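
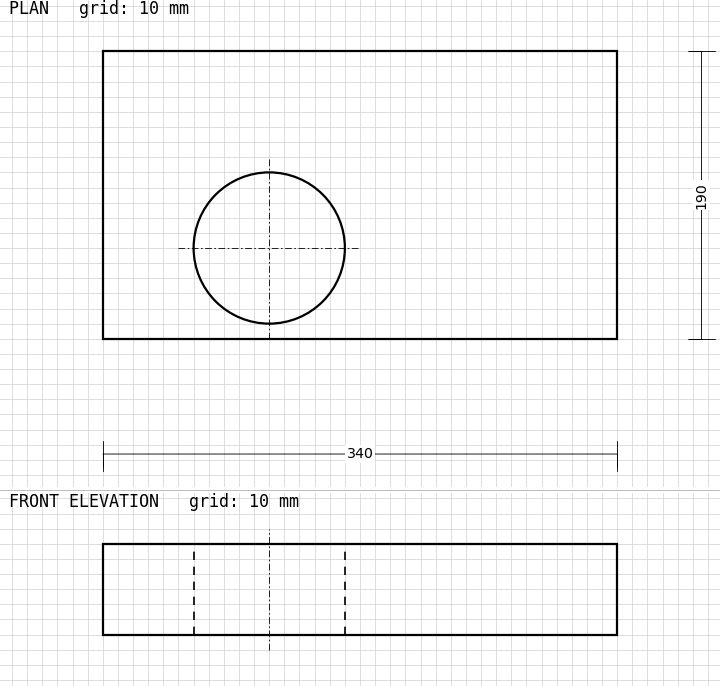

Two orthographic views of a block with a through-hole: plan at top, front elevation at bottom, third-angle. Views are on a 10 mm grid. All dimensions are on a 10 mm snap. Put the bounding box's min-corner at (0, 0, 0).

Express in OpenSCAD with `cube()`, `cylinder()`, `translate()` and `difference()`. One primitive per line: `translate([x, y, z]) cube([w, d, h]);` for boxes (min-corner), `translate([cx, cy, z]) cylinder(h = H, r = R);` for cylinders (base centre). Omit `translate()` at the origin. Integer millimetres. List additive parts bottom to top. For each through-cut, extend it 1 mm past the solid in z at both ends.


difference() {
  cube([340, 190, 60]);
  translate([110, 60, -1]) cylinder(h = 62, r = 50);
}


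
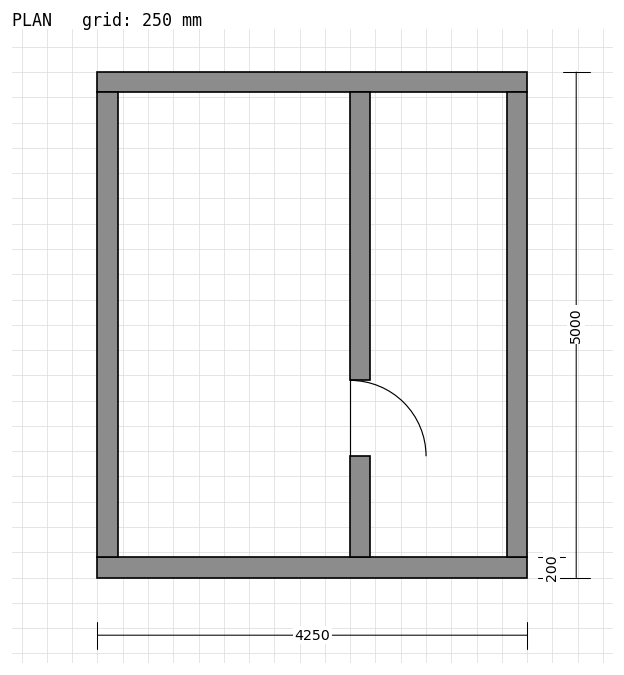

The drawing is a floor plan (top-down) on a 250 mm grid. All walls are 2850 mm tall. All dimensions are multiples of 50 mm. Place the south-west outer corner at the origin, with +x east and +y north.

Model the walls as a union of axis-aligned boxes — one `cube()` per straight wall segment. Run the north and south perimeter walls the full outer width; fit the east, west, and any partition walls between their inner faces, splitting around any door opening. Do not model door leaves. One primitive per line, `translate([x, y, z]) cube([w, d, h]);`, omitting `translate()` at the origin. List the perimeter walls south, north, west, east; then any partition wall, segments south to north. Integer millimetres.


cube([4250, 200, 2850]);
translate([0, 4800, 0]) cube([4250, 200, 2850]);
translate([0, 200, 0]) cube([200, 4600, 2850]);
translate([4050, 200, 0]) cube([200, 4600, 2850]);
translate([2500, 200, 0]) cube([200, 1000, 2850]);
translate([2500, 1950, 0]) cube([200, 2850, 2850]);


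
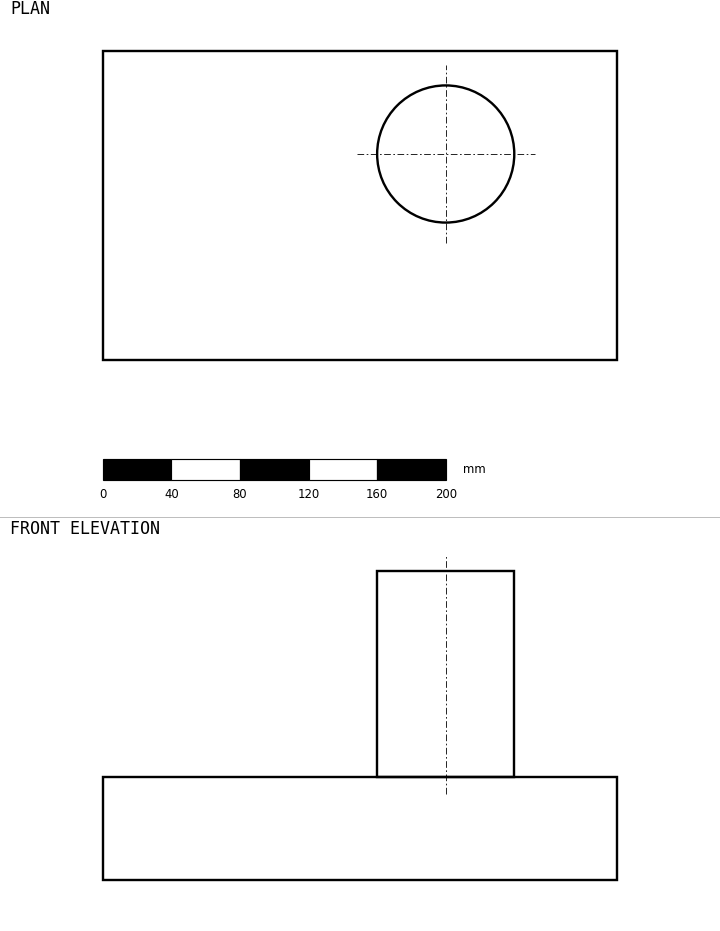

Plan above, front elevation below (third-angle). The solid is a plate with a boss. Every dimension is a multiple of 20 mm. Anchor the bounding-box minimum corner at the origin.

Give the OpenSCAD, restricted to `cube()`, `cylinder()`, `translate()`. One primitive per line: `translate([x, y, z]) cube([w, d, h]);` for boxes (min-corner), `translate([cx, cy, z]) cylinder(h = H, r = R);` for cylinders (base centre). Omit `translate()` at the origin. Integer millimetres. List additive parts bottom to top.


cube([300, 180, 60]);
translate([200, 120, 60]) cylinder(h = 120, r = 40);


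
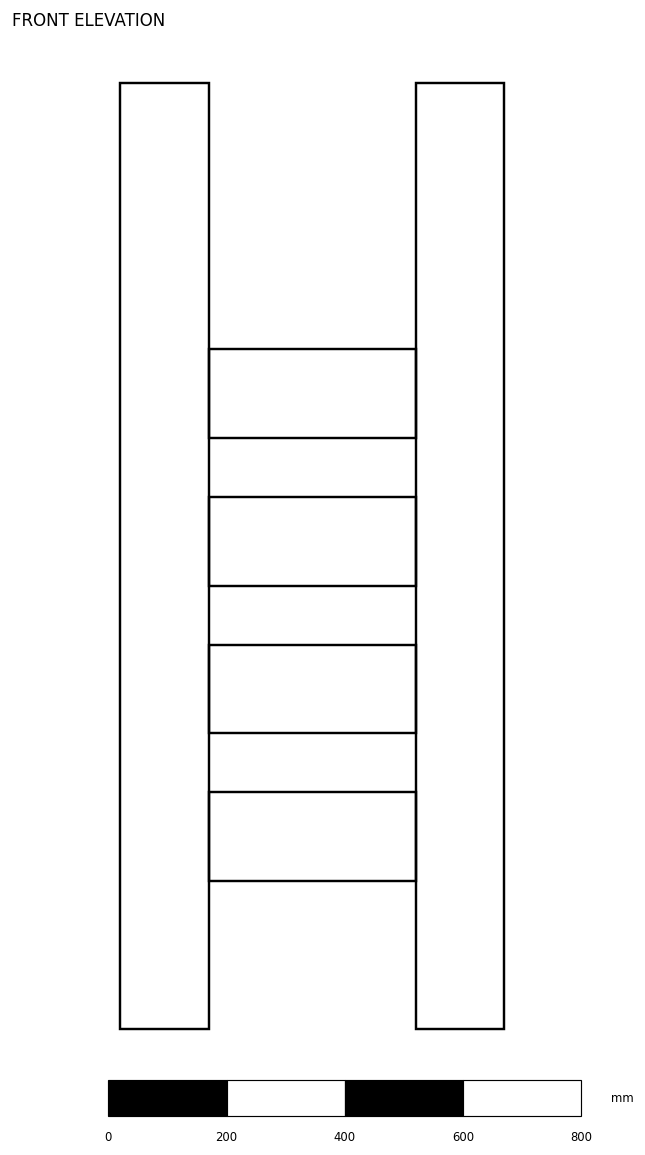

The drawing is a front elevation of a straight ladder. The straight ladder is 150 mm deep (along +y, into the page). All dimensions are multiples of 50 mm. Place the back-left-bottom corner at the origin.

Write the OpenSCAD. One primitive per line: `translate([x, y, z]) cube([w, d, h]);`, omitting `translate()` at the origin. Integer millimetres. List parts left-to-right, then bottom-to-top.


cube([150, 150, 1600]);
translate([150, 0, 250]) cube([350, 150, 150]);
translate([150, 0, 500]) cube([350, 150, 150]);
translate([150, 0, 750]) cube([350, 150, 150]);
translate([150, 0, 1000]) cube([350, 150, 150]);
translate([500, 0, 0]) cube([150, 150, 1600]);


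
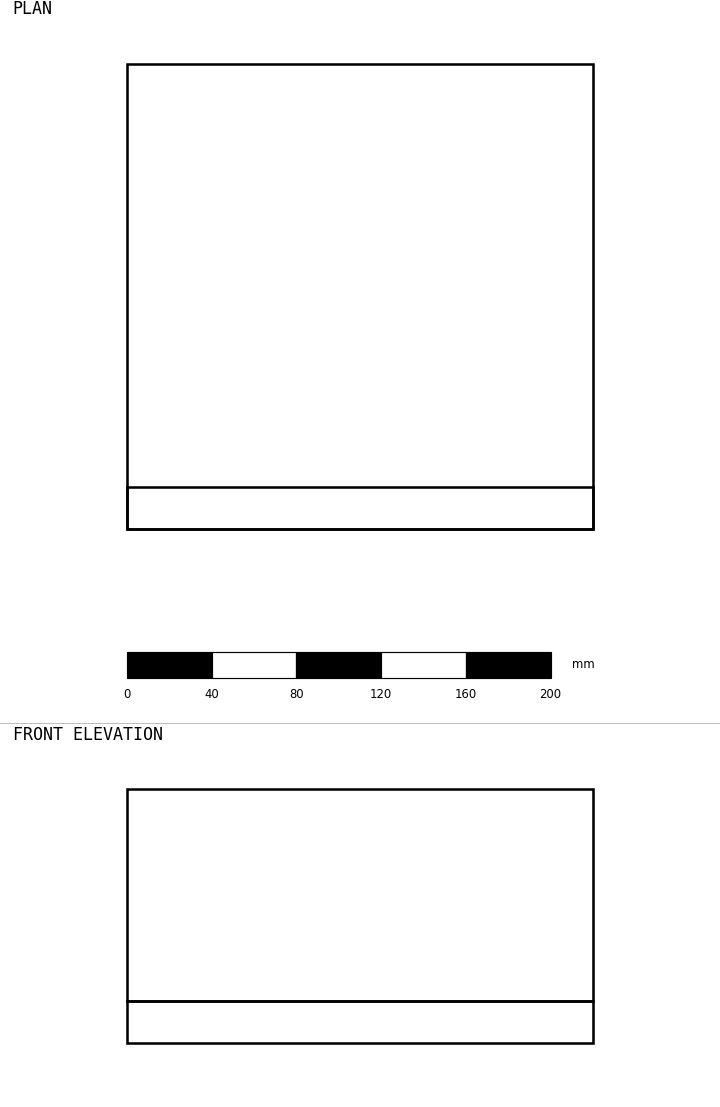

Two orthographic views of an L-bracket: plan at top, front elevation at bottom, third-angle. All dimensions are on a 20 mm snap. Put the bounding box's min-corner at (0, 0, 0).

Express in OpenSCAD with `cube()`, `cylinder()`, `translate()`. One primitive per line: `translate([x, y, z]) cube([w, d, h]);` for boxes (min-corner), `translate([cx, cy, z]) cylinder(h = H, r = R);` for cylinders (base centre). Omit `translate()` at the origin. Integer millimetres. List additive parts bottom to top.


cube([220, 220, 20]);
translate([0, 0, 20]) cube([220, 20, 100]);


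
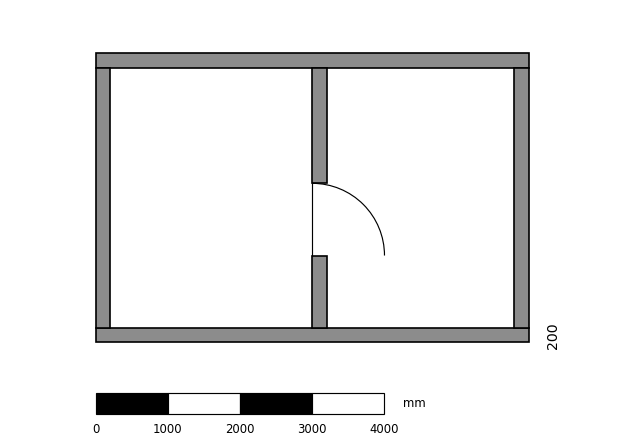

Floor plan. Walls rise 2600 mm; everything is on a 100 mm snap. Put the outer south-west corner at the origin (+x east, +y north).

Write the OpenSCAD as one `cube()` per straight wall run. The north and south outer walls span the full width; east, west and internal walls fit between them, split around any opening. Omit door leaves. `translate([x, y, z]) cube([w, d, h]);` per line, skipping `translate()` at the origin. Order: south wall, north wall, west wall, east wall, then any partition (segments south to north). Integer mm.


cube([6000, 200, 2600]);
translate([0, 3800, 0]) cube([6000, 200, 2600]);
translate([0, 200, 0]) cube([200, 3600, 2600]);
translate([5800, 200, 0]) cube([200, 3600, 2600]);
translate([3000, 200, 0]) cube([200, 1000, 2600]);
translate([3000, 2200, 0]) cube([200, 1600, 2600]);


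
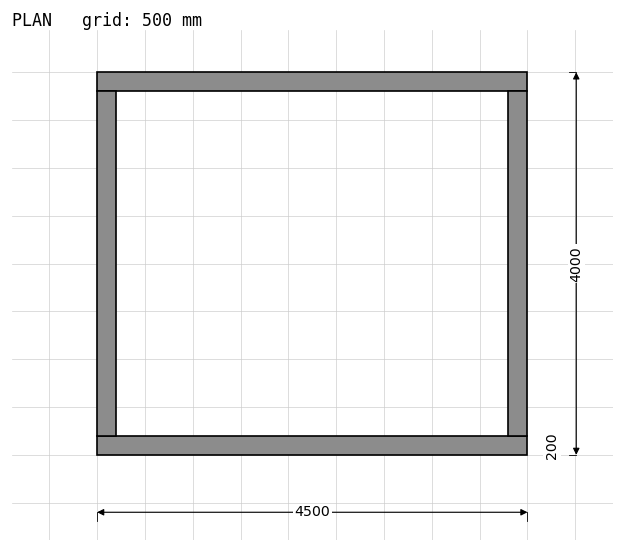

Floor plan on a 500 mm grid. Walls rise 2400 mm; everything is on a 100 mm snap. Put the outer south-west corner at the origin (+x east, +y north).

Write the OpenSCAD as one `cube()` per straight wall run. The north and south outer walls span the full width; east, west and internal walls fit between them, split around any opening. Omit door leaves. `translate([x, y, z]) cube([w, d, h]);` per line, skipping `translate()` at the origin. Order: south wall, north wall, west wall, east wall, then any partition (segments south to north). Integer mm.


cube([4500, 200, 2400]);
translate([0, 3800, 0]) cube([4500, 200, 2400]);
translate([0, 200, 0]) cube([200, 3600, 2400]);
translate([4300, 200, 0]) cube([200, 3600, 2400]);


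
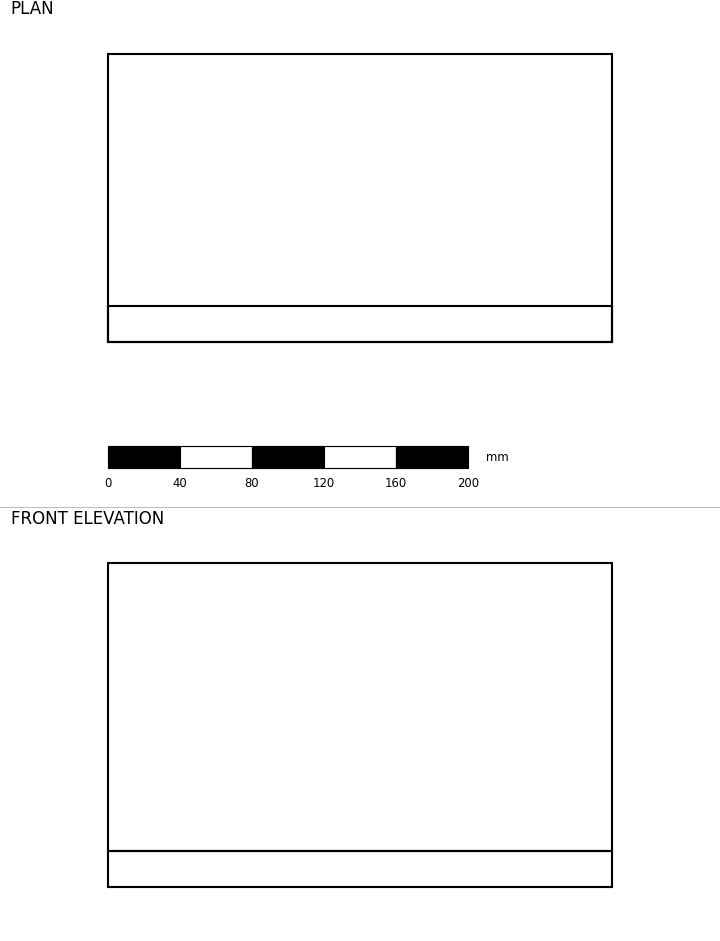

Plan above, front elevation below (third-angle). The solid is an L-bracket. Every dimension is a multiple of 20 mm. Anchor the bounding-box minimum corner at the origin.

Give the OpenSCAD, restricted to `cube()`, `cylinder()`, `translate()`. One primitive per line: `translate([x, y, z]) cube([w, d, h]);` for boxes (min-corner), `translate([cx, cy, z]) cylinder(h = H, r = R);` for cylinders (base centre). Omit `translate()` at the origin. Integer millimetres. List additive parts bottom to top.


cube([280, 160, 20]);
translate([0, 0, 20]) cube([280, 20, 160]);


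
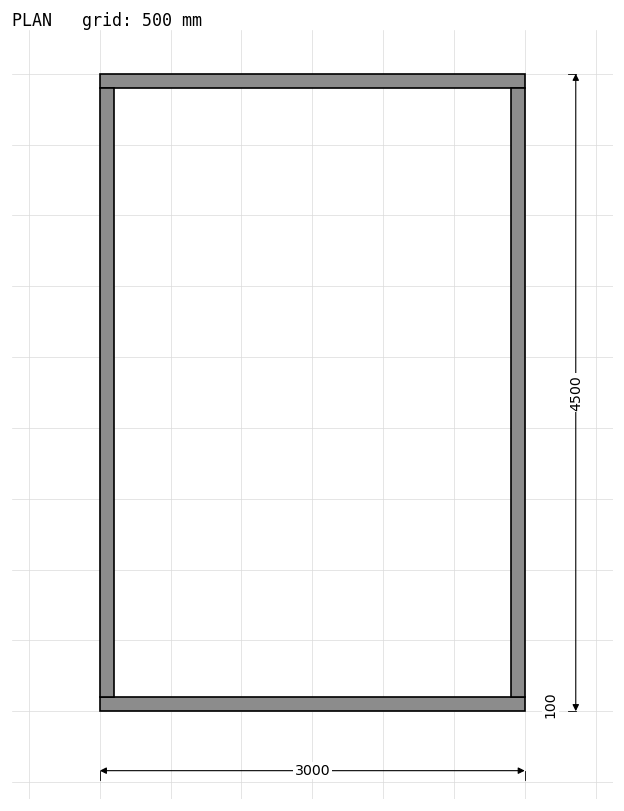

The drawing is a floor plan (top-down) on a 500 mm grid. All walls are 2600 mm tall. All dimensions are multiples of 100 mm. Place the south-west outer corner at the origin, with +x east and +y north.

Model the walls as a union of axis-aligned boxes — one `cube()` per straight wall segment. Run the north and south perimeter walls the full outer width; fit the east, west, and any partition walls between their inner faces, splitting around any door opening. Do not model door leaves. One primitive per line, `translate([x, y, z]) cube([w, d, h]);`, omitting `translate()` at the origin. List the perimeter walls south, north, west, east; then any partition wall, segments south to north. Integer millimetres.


cube([3000, 100, 2600]);
translate([0, 4400, 0]) cube([3000, 100, 2600]);
translate([0, 100, 0]) cube([100, 4300, 2600]);
translate([2900, 100, 0]) cube([100, 4300, 2600]);


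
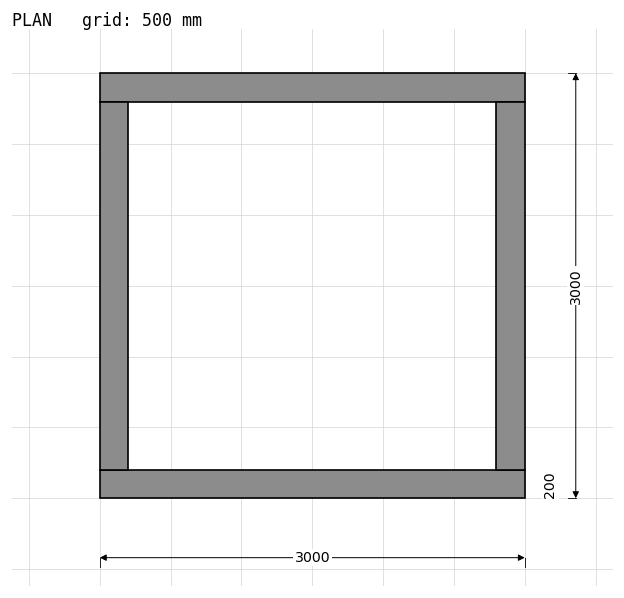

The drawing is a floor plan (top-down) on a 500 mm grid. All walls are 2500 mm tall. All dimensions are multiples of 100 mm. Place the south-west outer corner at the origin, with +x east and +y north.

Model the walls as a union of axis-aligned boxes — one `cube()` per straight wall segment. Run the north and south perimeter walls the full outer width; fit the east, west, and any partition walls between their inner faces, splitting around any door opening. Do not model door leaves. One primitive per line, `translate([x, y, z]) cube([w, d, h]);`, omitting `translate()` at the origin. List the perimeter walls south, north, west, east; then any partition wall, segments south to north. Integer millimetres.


cube([3000, 200, 2500]);
translate([0, 2800, 0]) cube([3000, 200, 2500]);
translate([0, 200, 0]) cube([200, 2600, 2500]);
translate([2800, 200, 0]) cube([200, 2600, 2500]);


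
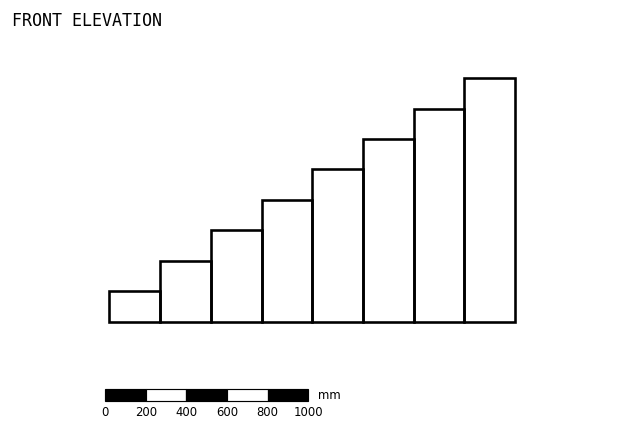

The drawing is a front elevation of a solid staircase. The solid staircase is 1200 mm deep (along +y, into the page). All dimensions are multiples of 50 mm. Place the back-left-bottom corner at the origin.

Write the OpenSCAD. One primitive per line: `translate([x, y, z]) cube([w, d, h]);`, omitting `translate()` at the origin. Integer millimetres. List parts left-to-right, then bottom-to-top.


cube([250, 1200, 150]);
translate([250, 0, 0]) cube([250, 1200, 300]);
translate([500, 0, 0]) cube([250, 1200, 450]);
translate([750, 0, 0]) cube([250, 1200, 600]);
translate([1000, 0, 0]) cube([250, 1200, 750]);
translate([1250, 0, 0]) cube([250, 1200, 900]);
translate([1500, 0, 0]) cube([250, 1200, 1050]);
translate([1750, 0, 0]) cube([250, 1200, 1200]);


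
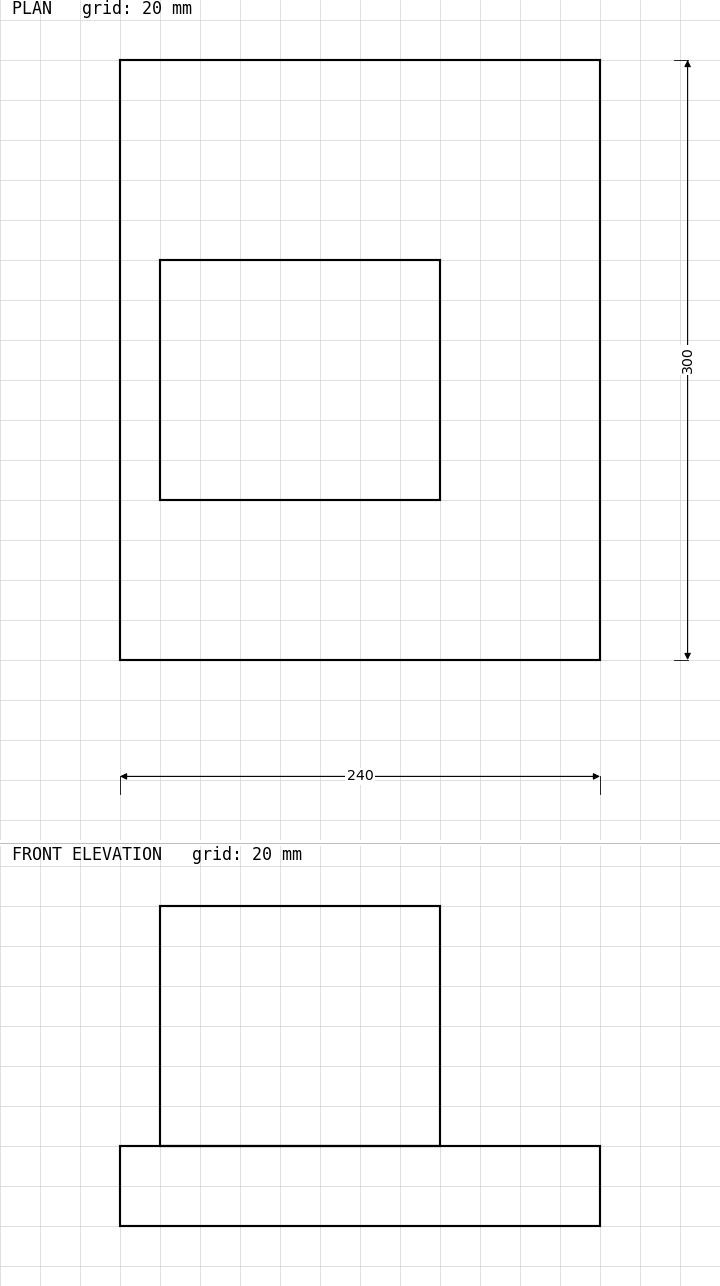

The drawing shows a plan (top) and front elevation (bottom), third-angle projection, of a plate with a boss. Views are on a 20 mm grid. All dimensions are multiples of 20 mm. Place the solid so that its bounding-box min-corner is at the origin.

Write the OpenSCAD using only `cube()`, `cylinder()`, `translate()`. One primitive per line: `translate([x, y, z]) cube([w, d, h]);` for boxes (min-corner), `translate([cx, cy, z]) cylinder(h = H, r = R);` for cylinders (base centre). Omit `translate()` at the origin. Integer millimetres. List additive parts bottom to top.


cube([240, 300, 40]);
translate([20, 80, 40]) cube([140, 120, 120]);


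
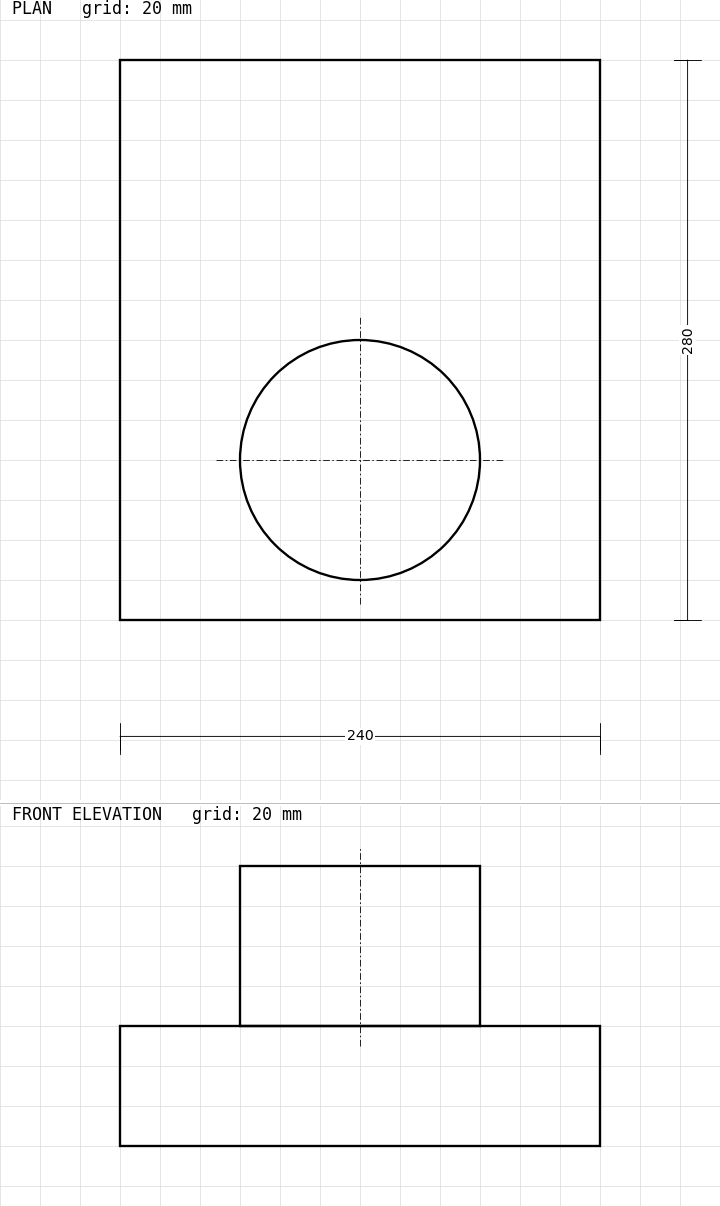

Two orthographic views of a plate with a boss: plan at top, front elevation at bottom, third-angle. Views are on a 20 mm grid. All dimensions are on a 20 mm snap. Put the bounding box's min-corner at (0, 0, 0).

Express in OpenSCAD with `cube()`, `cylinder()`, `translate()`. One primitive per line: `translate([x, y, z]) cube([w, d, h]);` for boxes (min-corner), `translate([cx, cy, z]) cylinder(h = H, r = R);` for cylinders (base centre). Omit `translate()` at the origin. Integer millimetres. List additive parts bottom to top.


cube([240, 280, 60]);
translate([120, 80, 60]) cylinder(h = 80, r = 60);


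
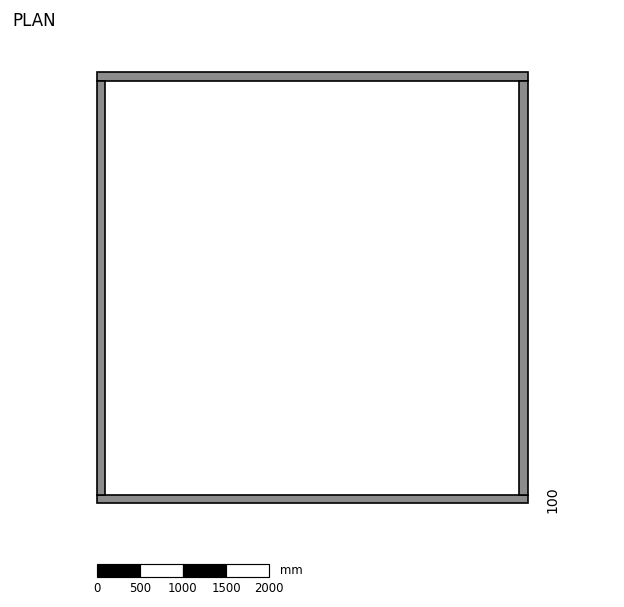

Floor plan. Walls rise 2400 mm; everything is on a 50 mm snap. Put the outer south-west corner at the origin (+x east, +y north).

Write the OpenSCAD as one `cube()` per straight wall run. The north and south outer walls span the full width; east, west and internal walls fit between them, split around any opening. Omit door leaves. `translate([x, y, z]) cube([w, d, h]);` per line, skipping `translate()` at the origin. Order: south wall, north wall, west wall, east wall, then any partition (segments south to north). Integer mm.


cube([5000, 100, 2400]);
translate([0, 4900, 0]) cube([5000, 100, 2400]);
translate([0, 100, 0]) cube([100, 4800, 2400]);
translate([4900, 100, 0]) cube([100, 4800, 2400]);


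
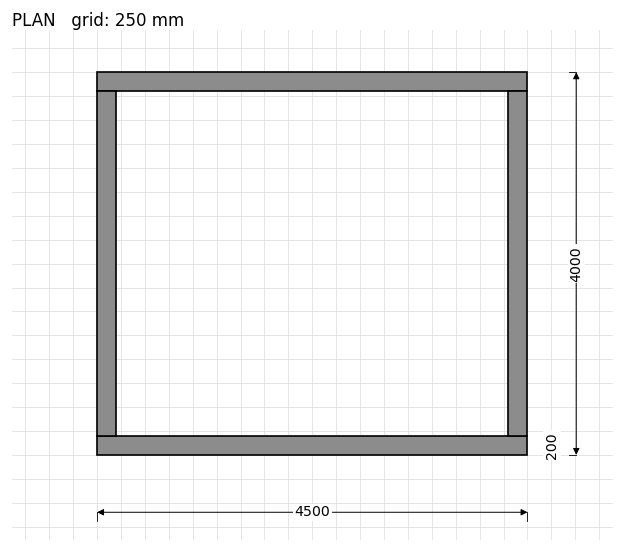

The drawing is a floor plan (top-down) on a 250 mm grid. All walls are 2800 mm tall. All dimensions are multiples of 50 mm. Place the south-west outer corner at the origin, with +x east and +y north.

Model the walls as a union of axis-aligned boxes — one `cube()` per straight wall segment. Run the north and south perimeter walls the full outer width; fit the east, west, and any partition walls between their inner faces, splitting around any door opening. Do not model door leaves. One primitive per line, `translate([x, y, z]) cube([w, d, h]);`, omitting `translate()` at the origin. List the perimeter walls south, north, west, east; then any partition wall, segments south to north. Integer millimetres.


cube([4500, 200, 2800]);
translate([0, 3800, 0]) cube([4500, 200, 2800]);
translate([0, 200, 0]) cube([200, 3600, 2800]);
translate([4300, 200, 0]) cube([200, 3600, 2800]);


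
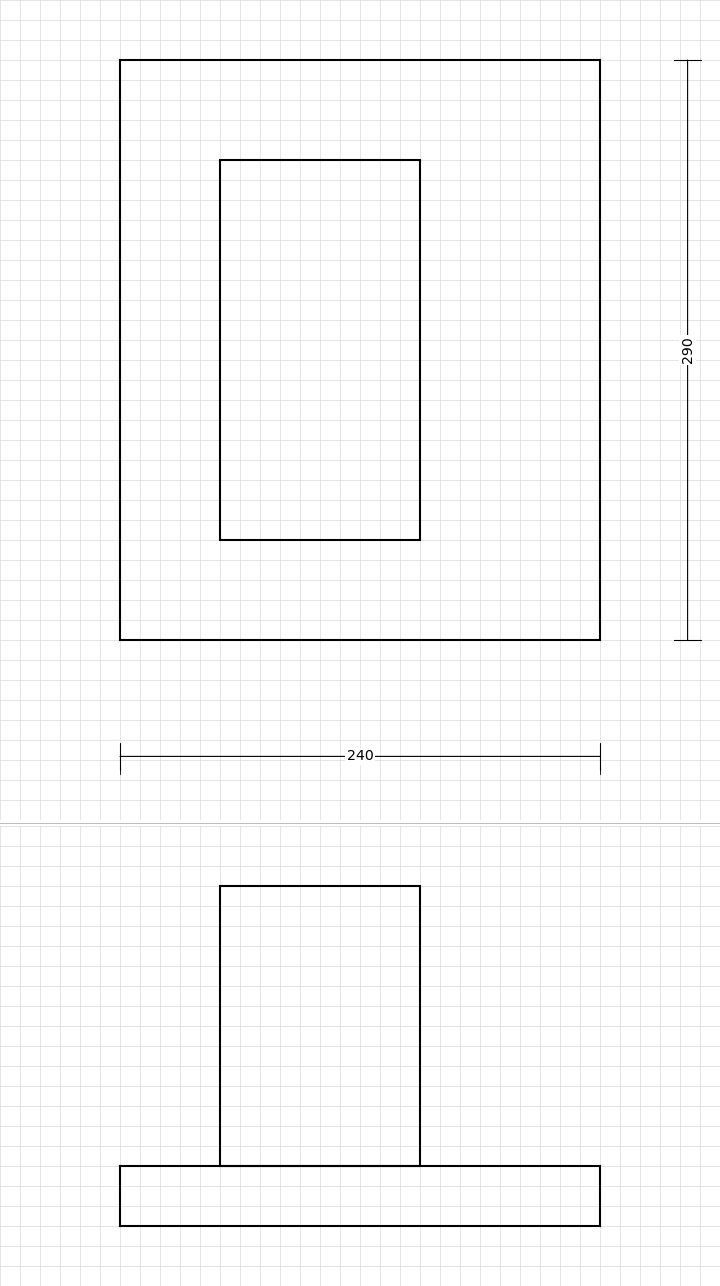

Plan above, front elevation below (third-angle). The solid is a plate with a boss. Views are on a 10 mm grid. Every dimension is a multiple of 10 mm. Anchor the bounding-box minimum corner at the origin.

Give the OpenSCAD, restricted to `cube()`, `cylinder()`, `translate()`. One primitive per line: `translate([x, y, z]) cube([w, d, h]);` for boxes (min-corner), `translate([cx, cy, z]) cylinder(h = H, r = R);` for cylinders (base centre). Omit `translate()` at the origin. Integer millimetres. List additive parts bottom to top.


cube([240, 290, 30]);
translate([50, 50, 30]) cube([100, 190, 140]);


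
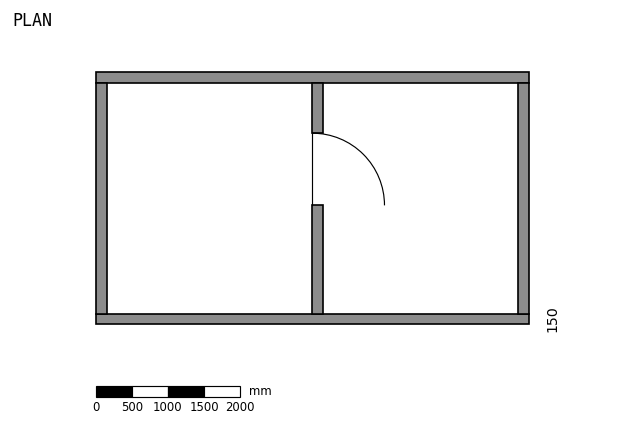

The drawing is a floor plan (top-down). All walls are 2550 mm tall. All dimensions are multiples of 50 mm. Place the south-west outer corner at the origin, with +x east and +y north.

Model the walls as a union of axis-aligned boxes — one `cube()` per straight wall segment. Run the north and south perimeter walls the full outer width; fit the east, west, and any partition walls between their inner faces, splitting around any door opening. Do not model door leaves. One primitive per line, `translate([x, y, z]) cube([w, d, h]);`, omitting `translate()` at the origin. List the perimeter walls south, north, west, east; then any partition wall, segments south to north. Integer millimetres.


cube([6000, 150, 2550]);
translate([0, 3350, 0]) cube([6000, 150, 2550]);
translate([0, 150, 0]) cube([150, 3200, 2550]);
translate([5850, 150, 0]) cube([150, 3200, 2550]);
translate([3000, 150, 0]) cube([150, 1500, 2550]);
translate([3000, 2650, 0]) cube([150, 700, 2550]);


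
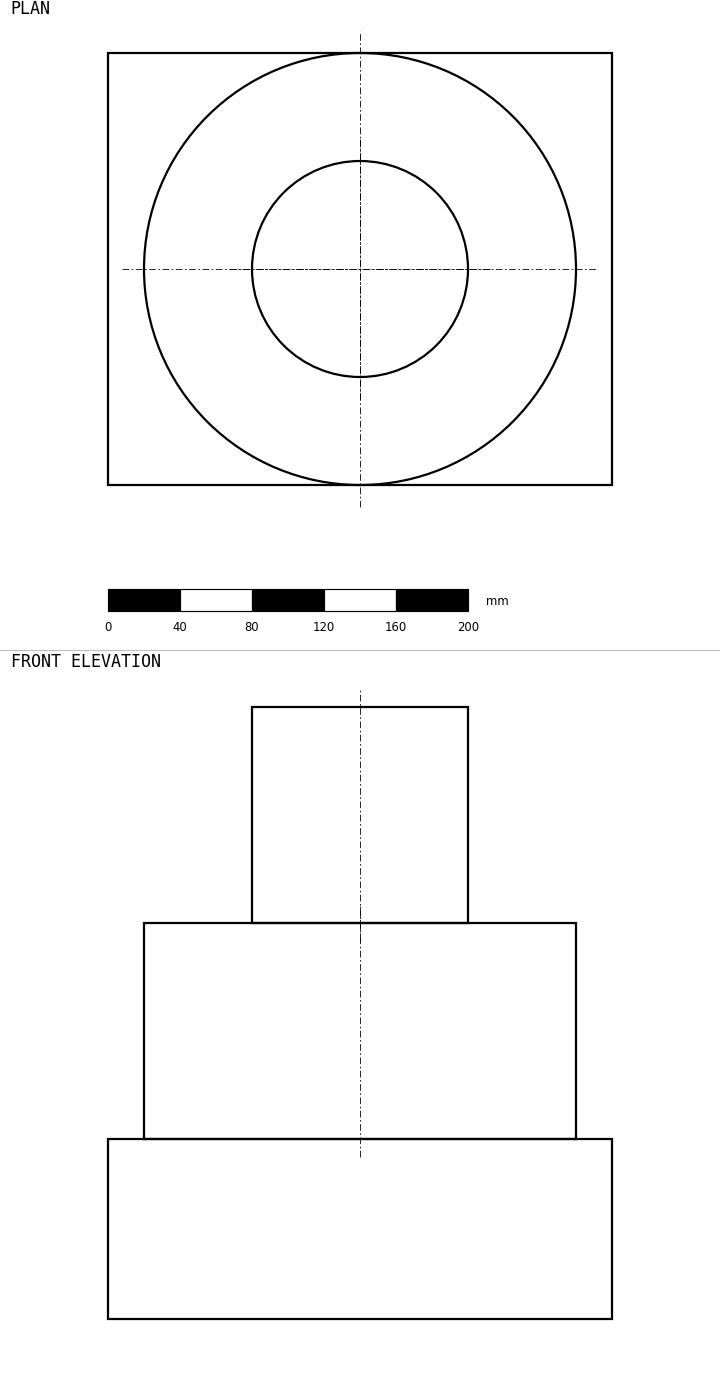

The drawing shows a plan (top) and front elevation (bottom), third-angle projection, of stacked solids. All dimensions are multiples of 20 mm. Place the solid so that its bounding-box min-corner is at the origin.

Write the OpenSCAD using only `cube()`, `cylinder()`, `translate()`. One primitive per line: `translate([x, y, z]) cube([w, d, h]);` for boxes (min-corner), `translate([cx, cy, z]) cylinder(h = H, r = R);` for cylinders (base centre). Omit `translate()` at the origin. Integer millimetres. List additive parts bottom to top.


cube([280, 240, 100]);
translate([140, 120, 100]) cylinder(h = 120, r = 120);
translate([140, 120, 220]) cylinder(h = 120, r = 60);


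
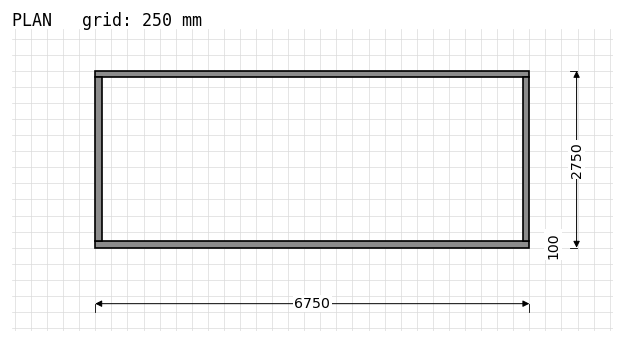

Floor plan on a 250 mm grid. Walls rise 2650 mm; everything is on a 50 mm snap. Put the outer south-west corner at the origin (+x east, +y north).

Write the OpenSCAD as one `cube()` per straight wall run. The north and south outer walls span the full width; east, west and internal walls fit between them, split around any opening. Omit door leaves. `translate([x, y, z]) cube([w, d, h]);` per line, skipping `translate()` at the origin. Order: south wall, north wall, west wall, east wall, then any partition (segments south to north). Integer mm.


cube([6750, 100, 2650]);
translate([0, 2650, 0]) cube([6750, 100, 2650]);
translate([0, 100, 0]) cube([100, 2550, 2650]);
translate([6650, 100, 0]) cube([100, 2550, 2650]);


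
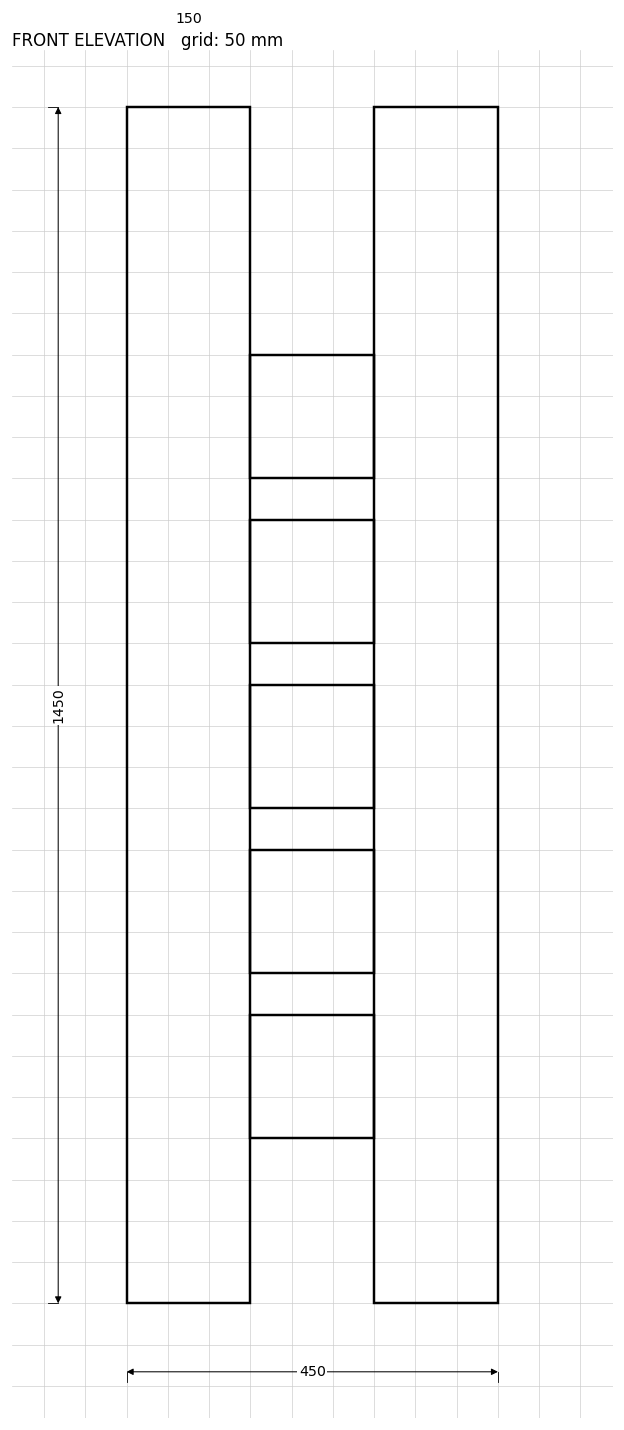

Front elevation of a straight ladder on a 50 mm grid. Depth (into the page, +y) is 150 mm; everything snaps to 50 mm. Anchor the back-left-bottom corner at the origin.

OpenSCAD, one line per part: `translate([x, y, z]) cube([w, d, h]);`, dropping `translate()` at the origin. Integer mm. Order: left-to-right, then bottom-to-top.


cube([150, 150, 1450]);
translate([150, 0, 200]) cube([150, 150, 150]);
translate([150, 0, 400]) cube([150, 150, 150]);
translate([150, 0, 600]) cube([150, 150, 150]);
translate([150, 0, 800]) cube([150, 150, 150]);
translate([150, 0, 1000]) cube([150, 150, 150]);
translate([300, 0, 0]) cube([150, 150, 1450]);


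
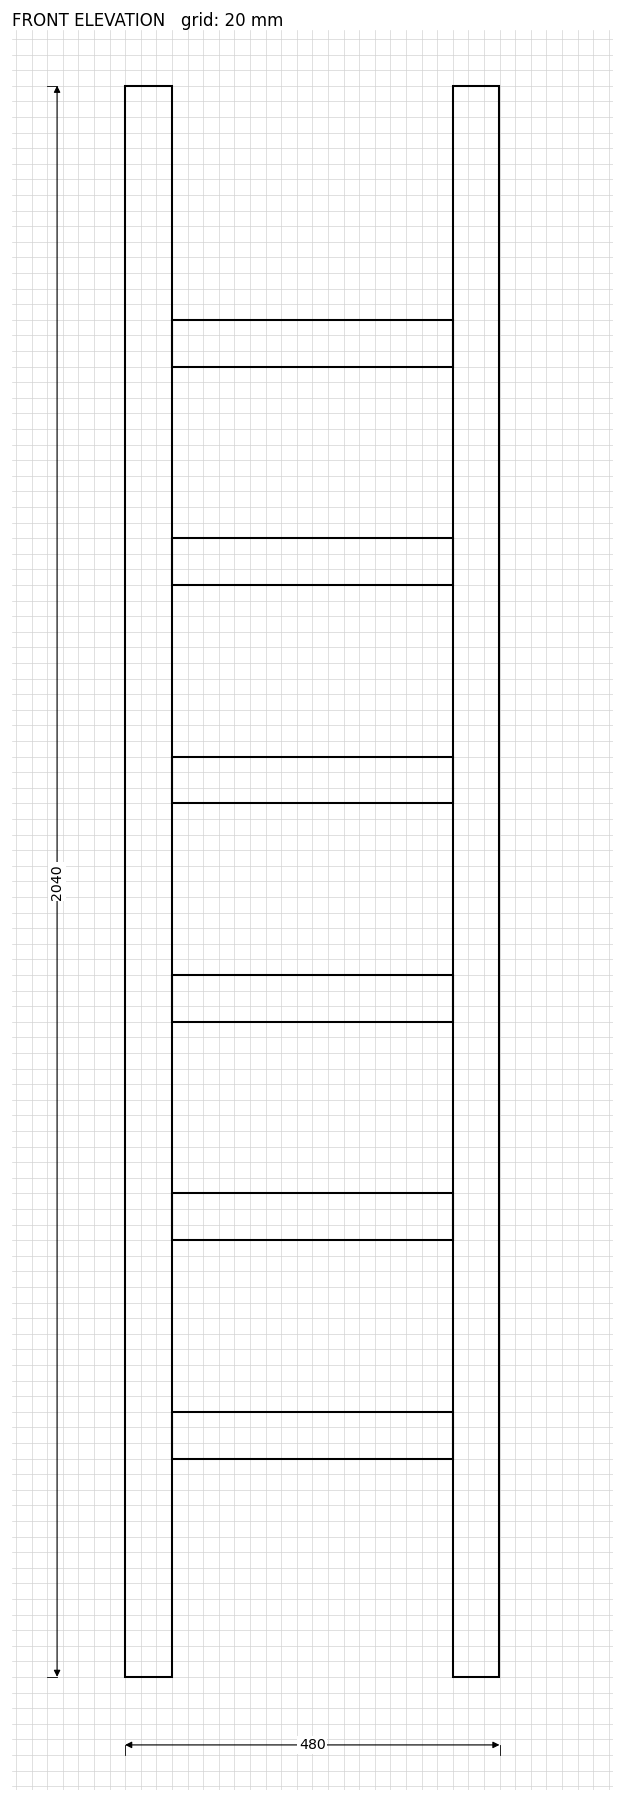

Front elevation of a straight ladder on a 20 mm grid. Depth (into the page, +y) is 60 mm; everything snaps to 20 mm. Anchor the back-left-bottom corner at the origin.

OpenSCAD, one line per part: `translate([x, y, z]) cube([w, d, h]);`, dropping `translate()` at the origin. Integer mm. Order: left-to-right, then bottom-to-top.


cube([60, 60, 2040]);
translate([60, 0, 280]) cube([360, 60, 60]);
translate([60, 0, 560]) cube([360, 60, 60]);
translate([60, 0, 840]) cube([360, 60, 60]);
translate([60, 0, 1120]) cube([360, 60, 60]);
translate([60, 0, 1400]) cube([360, 60, 60]);
translate([60, 0, 1680]) cube([360, 60, 60]);
translate([420, 0, 0]) cube([60, 60, 2040]);


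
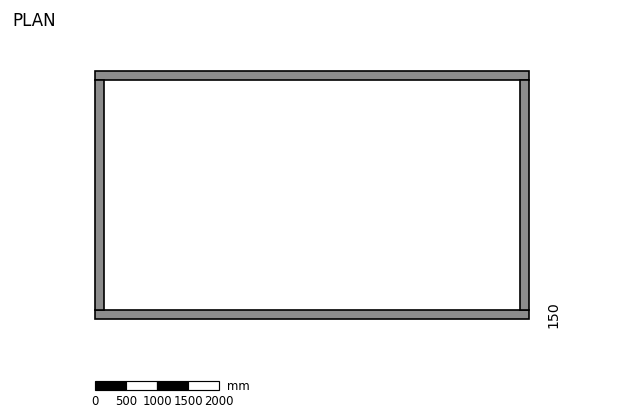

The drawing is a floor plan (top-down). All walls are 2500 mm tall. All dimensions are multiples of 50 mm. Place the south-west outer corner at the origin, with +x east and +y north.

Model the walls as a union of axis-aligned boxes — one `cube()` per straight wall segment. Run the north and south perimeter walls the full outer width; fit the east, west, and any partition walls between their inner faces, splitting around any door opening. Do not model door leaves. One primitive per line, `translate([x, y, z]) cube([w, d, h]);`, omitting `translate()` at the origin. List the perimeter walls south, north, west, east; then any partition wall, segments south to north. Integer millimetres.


cube([7000, 150, 2500]);
translate([0, 3850, 0]) cube([7000, 150, 2500]);
translate([0, 150, 0]) cube([150, 3700, 2500]);
translate([6850, 150, 0]) cube([150, 3700, 2500]);


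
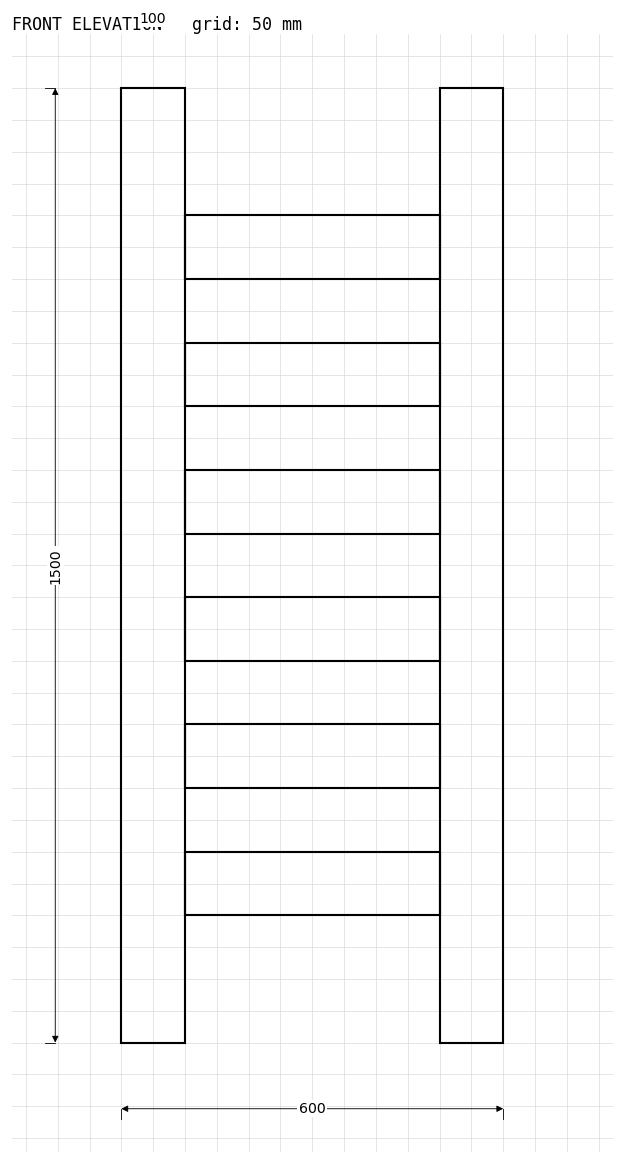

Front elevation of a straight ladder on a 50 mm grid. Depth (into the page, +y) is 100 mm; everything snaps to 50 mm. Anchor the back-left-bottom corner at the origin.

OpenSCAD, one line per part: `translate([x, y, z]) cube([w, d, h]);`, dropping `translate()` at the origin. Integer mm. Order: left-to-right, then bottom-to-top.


cube([100, 100, 1500]);
translate([100, 0, 200]) cube([400, 100, 100]);
translate([100, 0, 400]) cube([400, 100, 100]);
translate([100, 0, 600]) cube([400, 100, 100]);
translate([100, 0, 800]) cube([400, 100, 100]);
translate([100, 0, 1000]) cube([400, 100, 100]);
translate([100, 0, 1200]) cube([400, 100, 100]);
translate([500, 0, 0]) cube([100, 100, 1500]);


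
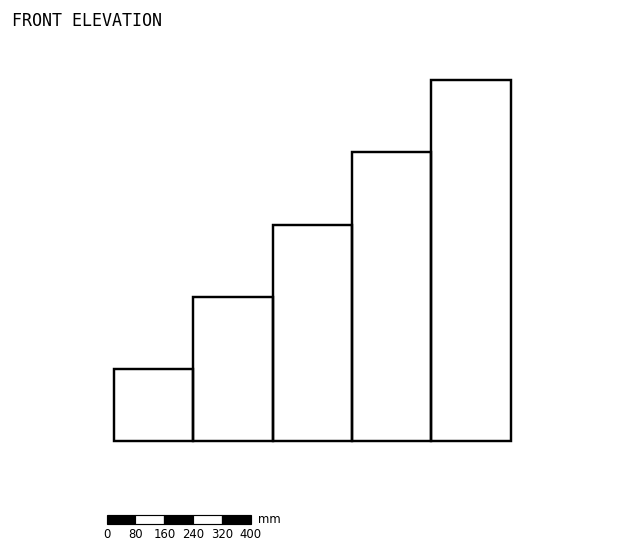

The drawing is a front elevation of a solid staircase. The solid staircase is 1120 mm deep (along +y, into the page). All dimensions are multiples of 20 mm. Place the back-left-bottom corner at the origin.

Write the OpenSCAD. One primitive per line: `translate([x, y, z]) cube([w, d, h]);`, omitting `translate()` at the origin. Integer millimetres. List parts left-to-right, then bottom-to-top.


cube([220, 1120, 200]);
translate([220, 0, 0]) cube([220, 1120, 400]);
translate([440, 0, 0]) cube([220, 1120, 600]);
translate([660, 0, 0]) cube([220, 1120, 800]);
translate([880, 0, 0]) cube([220, 1120, 1000]);


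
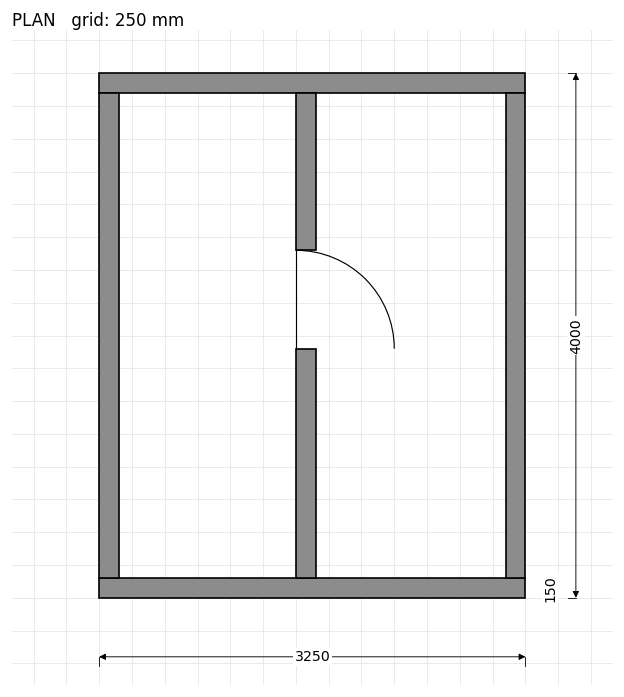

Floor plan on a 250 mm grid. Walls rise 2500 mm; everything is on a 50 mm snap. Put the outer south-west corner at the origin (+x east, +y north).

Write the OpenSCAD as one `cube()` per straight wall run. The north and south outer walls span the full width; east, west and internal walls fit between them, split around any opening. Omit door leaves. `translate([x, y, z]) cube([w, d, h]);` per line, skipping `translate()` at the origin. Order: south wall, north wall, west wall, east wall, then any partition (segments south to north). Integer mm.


cube([3250, 150, 2500]);
translate([0, 3850, 0]) cube([3250, 150, 2500]);
translate([0, 150, 0]) cube([150, 3700, 2500]);
translate([3100, 150, 0]) cube([150, 3700, 2500]);
translate([1500, 150, 0]) cube([150, 1750, 2500]);
translate([1500, 2650, 0]) cube([150, 1200, 2500]);


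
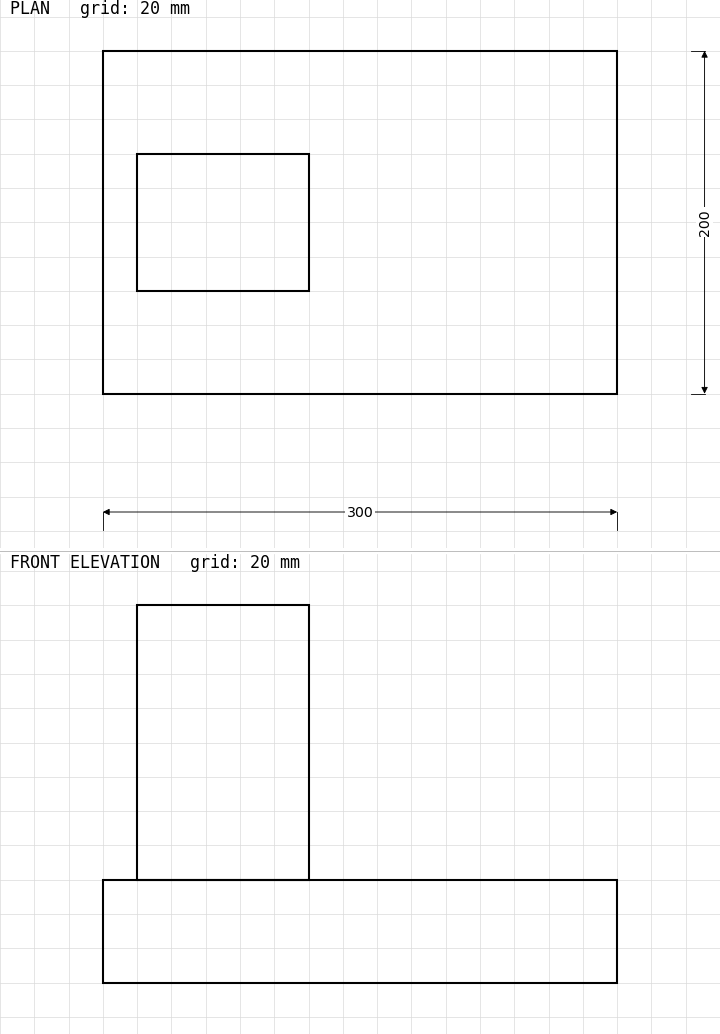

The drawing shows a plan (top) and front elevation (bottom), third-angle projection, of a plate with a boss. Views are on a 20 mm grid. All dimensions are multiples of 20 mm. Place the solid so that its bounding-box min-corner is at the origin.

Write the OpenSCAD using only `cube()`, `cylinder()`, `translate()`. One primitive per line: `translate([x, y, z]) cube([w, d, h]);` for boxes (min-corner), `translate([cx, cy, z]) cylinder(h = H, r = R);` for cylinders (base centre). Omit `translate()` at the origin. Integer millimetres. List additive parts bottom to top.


cube([300, 200, 60]);
translate([20, 60, 60]) cube([100, 80, 160]);


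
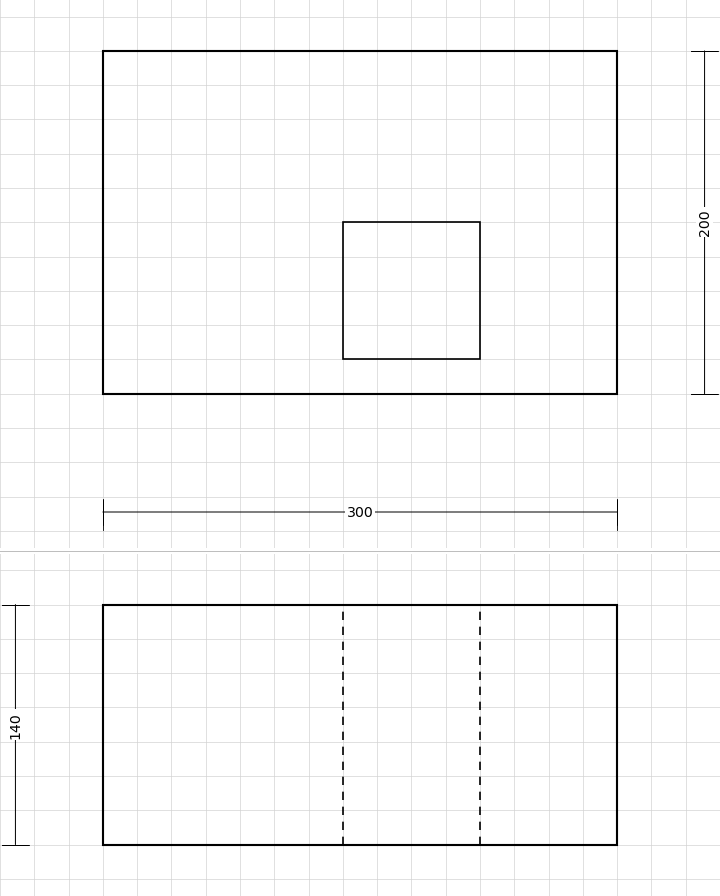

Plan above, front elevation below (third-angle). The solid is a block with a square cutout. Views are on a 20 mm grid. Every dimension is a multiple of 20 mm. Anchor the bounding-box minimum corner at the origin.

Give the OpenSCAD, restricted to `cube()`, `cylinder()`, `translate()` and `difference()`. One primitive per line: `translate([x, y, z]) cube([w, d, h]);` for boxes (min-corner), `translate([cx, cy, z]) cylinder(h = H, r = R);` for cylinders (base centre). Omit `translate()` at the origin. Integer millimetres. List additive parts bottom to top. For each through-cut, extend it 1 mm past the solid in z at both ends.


difference() {
  cube([300, 200, 140]);
  translate([140, 20, -1]) cube([80, 80, 142]);
}


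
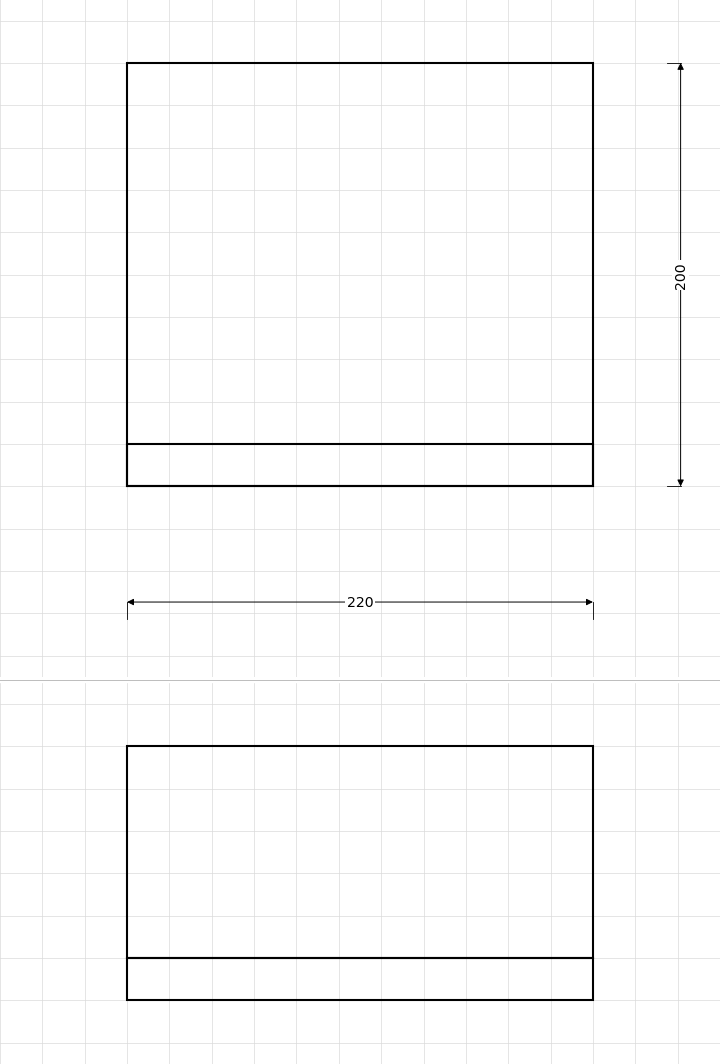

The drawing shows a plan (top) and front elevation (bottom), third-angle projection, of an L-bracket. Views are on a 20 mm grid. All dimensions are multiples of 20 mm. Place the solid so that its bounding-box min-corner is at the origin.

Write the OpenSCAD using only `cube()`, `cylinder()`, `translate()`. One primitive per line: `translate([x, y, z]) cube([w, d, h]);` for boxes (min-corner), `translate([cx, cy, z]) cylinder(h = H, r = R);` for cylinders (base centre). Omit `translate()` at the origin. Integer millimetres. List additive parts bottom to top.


cube([220, 200, 20]);
translate([0, 0, 20]) cube([220, 20, 100]);


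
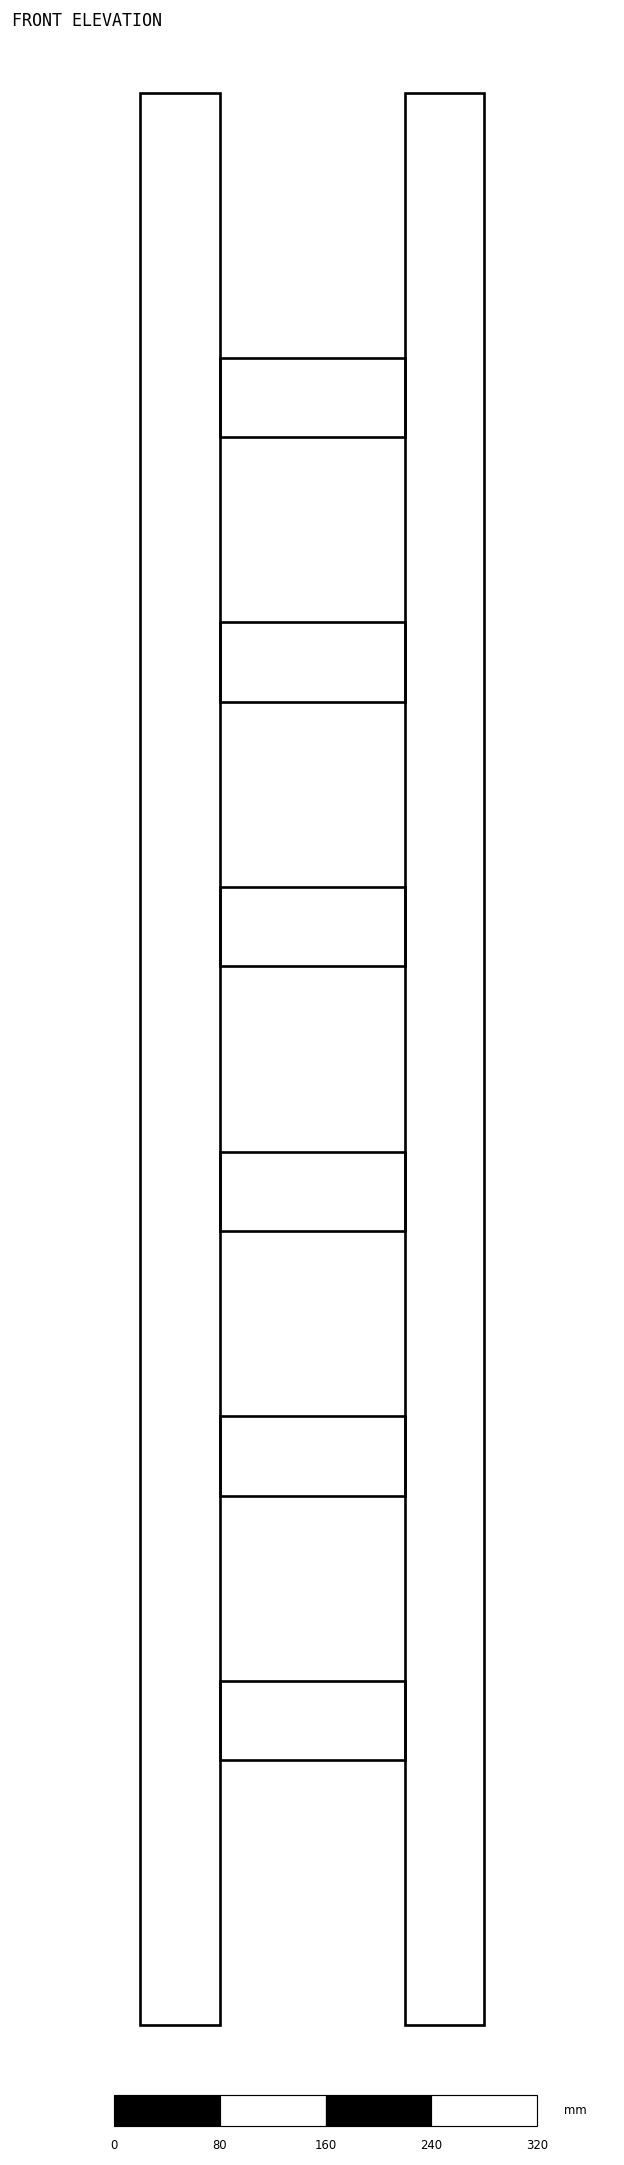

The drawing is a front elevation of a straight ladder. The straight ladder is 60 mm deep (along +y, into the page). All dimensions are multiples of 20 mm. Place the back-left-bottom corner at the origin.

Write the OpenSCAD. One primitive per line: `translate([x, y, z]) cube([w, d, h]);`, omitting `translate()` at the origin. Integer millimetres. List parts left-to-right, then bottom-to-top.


cube([60, 60, 1460]);
translate([60, 0, 200]) cube([140, 60, 60]);
translate([60, 0, 400]) cube([140, 60, 60]);
translate([60, 0, 600]) cube([140, 60, 60]);
translate([60, 0, 800]) cube([140, 60, 60]);
translate([60, 0, 1000]) cube([140, 60, 60]);
translate([60, 0, 1200]) cube([140, 60, 60]);
translate([200, 0, 0]) cube([60, 60, 1460]);


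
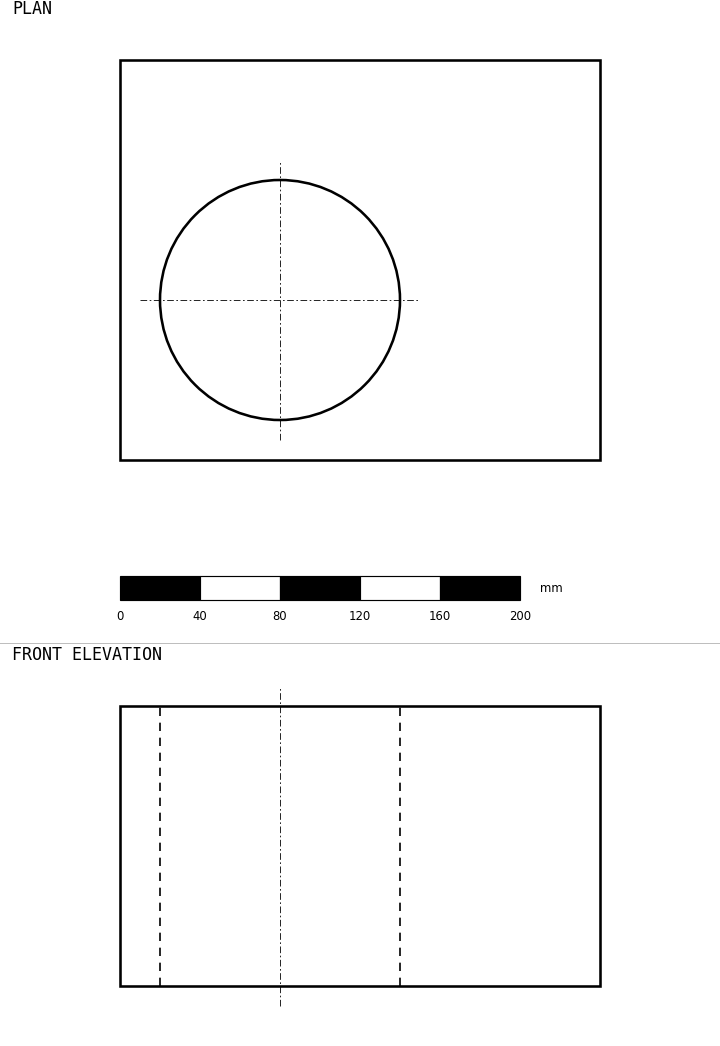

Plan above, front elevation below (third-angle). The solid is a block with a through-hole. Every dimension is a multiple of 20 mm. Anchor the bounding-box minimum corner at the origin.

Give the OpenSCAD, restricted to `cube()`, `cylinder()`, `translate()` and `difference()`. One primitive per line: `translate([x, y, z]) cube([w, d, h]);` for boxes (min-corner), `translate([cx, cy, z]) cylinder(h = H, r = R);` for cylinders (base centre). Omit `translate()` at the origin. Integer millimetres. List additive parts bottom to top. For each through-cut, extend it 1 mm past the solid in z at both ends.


difference() {
  cube([240, 200, 140]);
  translate([80, 80, -1]) cylinder(h = 142, r = 60);
}


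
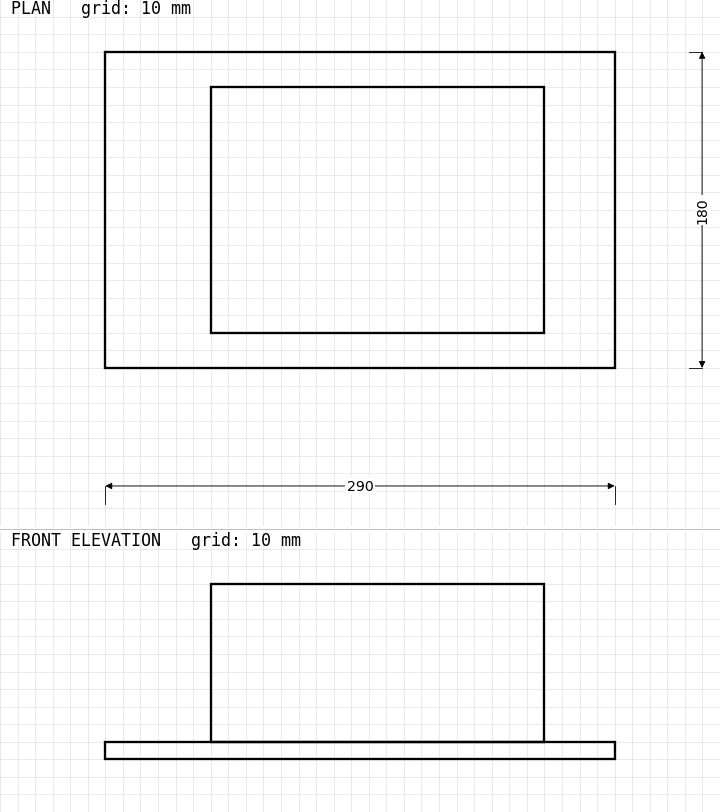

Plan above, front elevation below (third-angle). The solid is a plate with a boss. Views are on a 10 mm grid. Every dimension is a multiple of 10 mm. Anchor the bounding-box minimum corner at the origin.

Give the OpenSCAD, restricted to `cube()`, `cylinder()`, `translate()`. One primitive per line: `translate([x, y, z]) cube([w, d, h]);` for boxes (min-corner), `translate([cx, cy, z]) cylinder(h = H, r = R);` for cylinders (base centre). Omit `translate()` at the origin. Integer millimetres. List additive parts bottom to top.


cube([290, 180, 10]);
translate([60, 20, 10]) cube([190, 140, 90]);


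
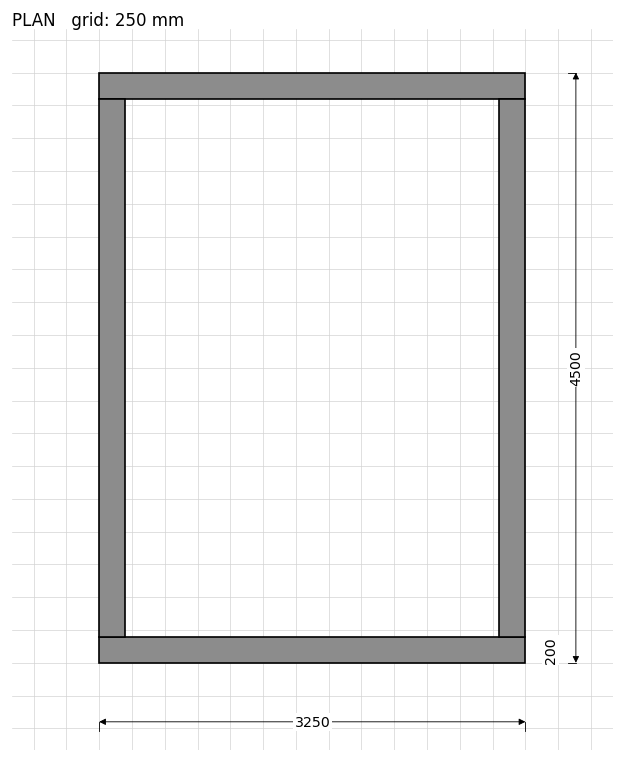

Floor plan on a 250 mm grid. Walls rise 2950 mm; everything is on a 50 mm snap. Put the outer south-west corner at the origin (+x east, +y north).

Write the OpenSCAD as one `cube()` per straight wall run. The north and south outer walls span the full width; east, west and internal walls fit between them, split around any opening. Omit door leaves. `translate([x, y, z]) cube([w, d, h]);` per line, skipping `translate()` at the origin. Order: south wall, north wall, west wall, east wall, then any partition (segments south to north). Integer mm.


cube([3250, 200, 2950]);
translate([0, 4300, 0]) cube([3250, 200, 2950]);
translate([0, 200, 0]) cube([200, 4100, 2950]);
translate([3050, 200, 0]) cube([200, 4100, 2950]);


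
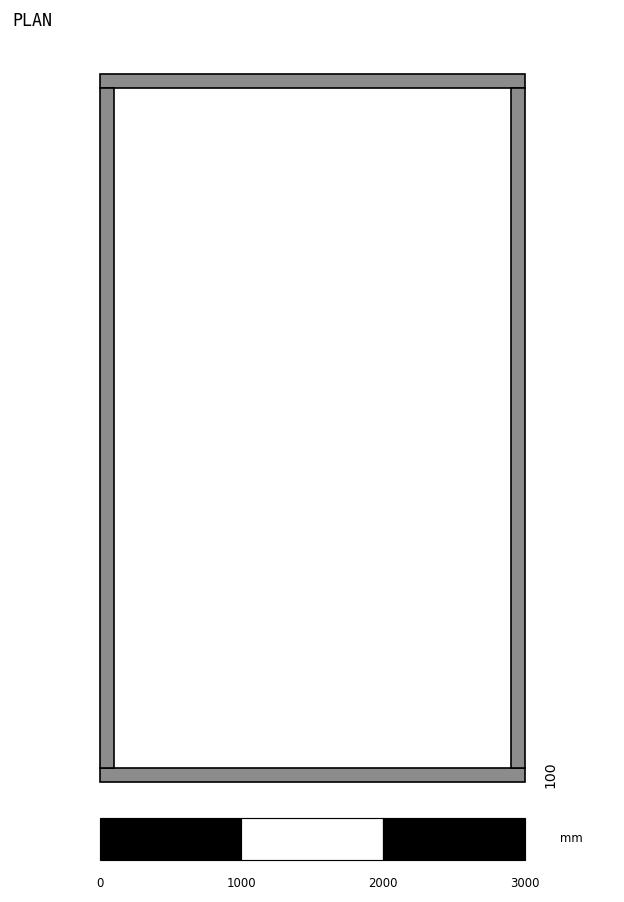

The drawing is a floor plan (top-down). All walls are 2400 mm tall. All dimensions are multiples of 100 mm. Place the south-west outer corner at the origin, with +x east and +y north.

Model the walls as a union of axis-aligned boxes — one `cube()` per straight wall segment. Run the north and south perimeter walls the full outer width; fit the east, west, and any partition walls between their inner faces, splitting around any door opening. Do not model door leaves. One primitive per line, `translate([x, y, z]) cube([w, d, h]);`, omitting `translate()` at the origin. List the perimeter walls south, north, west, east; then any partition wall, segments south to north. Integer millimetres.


cube([3000, 100, 2400]);
translate([0, 4900, 0]) cube([3000, 100, 2400]);
translate([0, 100, 0]) cube([100, 4800, 2400]);
translate([2900, 100, 0]) cube([100, 4800, 2400]);


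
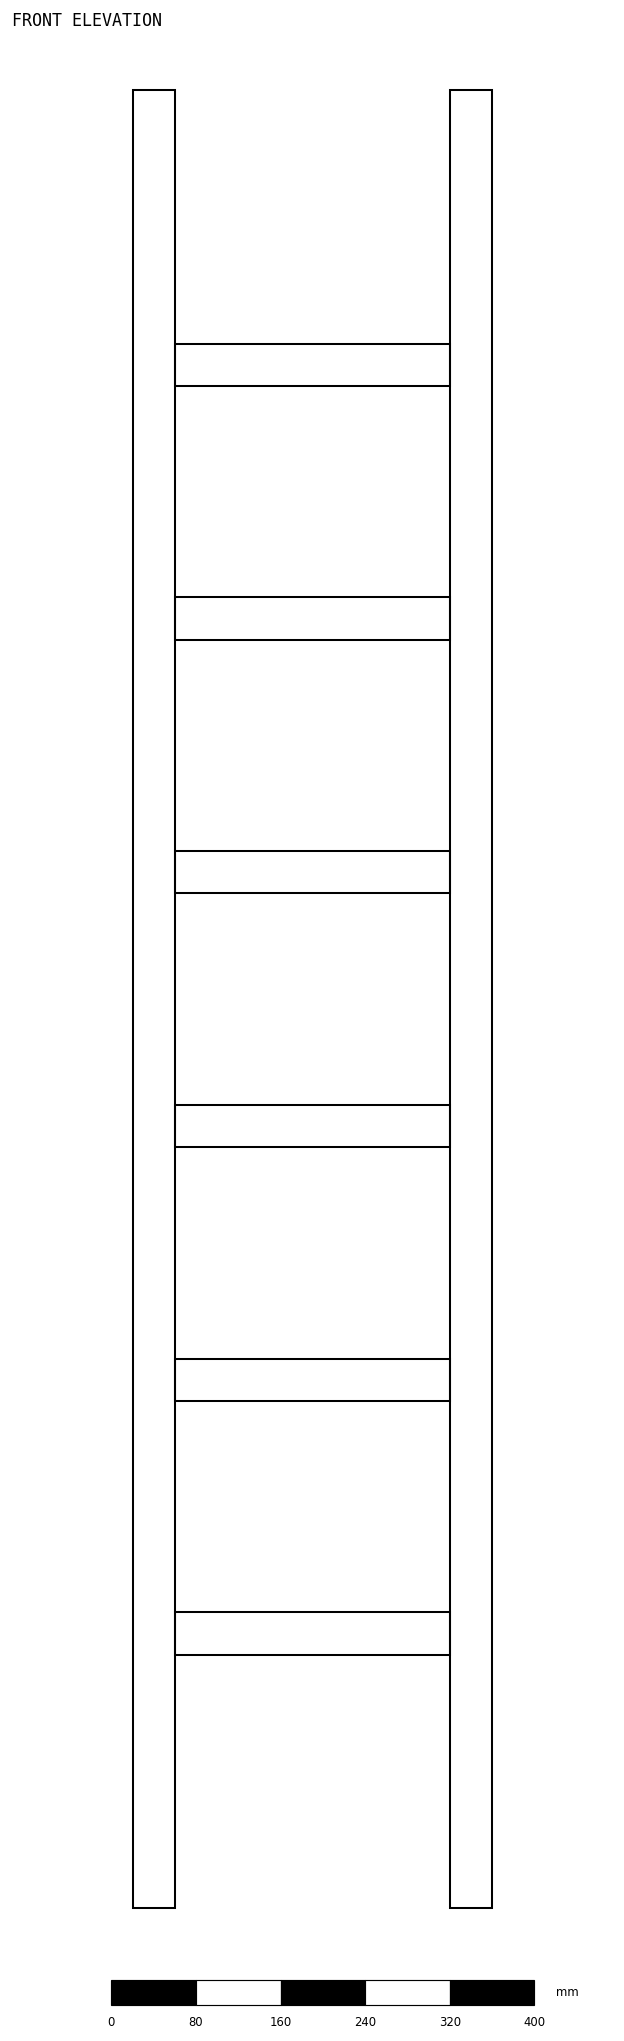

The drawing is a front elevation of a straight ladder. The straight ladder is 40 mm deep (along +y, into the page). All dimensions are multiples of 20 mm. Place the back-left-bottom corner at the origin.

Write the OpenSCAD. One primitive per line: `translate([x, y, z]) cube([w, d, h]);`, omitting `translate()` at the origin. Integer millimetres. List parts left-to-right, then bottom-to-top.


cube([40, 40, 1720]);
translate([40, 0, 240]) cube([260, 40, 40]);
translate([40, 0, 480]) cube([260, 40, 40]);
translate([40, 0, 720]) cube([260, 40, 40]);
translate([40, 0, 960]) cube([260, 40, 40]);
translate([40, 0, 1200]) cube([260, 40, 40]);
translate([40, 0, 1440]) cube([260, 40, 40]);
translate([300, 0, 0]) cube([40, 40, 1720]);


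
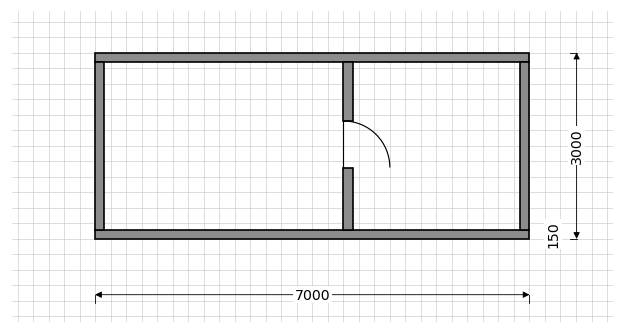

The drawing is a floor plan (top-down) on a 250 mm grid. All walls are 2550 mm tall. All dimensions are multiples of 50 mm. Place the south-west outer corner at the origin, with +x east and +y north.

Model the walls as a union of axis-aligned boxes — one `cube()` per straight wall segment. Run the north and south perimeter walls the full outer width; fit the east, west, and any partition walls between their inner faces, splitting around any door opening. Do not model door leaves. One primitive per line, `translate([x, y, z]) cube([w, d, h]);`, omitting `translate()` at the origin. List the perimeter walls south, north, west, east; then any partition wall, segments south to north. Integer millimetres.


cube([7000, 150, 2550]);
translate([0, 2850, 0]) cube([7000, 150, 2550]);
translate([0, 150, 0]) cube([150, 2700, 2550]);
translate([6850, 150, 0]) cube([150, 2700, 2550]);
translate([4000, 150, 0]) cube([150, 1000, 2550]);
translate([4000, 1900, 0]) cube([150, 950, 2550]);
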